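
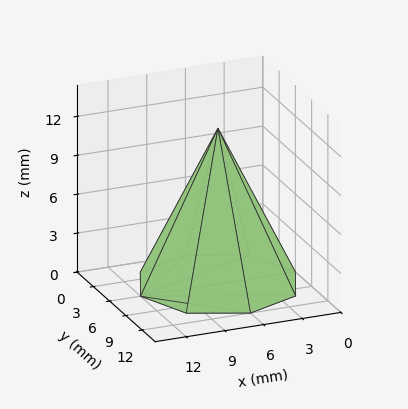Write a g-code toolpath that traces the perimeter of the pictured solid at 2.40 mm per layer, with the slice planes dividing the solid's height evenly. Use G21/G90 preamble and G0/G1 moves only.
Reading the render: the shape is a regular 8-sided pyramid, base circumscribed radius ≈ 6 mm, apex at z ≈ 12 mm (dimensions read to the nearest mm from the axis ticks). For the g-code, the solid's height is divided into equal slices at the stated Δz and each level perimeter traced with G1 moves after a G0 lift.

; perimeter-only toolpath
G21 ; units = mm
G90 ; absolute positioning
G28 ; home
; layer 1
G0 Z2.40
G0 X10.80 Y6.00
G1 X9.39 Y9.39
G1 X6.00 Y10.80
G1 X2.61 Y9.39
G1 X1.20 Y6.00
G1 X2.61 Y2.61
G1 X6.00 Y1.20
G1 X9.39 Y2.61
G1 X10.80 Y6.00
; layer 2
G0 Z4.80
G0 X9.60 Y6.00
G1 X8.54 Y8.54
G1 X6.00 Y9.60
G1 X3.46 Y8.54
G1 X2.40 Y6.00
G1 X3.46 Y3.46
G1 X6.00 Y2.40
G1 X8.54 Y3.46
G1 X9.60 Y6.00
; layer 3
G0 Z7.20
G0 X8.40 Y6.00
G1 X7.70 Y7.70
G1 X6.00 Y8.40
G1 X4.30 Y7.70
G1 X3.60 Y6.00
G1 X4.30 Y4.30
G1 X6.00 Y3.60
G1 X7.70 Y4.30
G1 X8.40 Y6.00
; layer 4
G0 Z9.60
G0 X7.20 Y6.00
G1 X6.85 Y6.85
G1 X6.00 Y7.20
G1 X5.15 Y6.85
G1 X4.80 Y6.00
G1 X5.15 Y5.15
G1 X6.00 Y4.80
G1 X6.85 Y5.15
G1 X7.20 Y6.00
M2 ; end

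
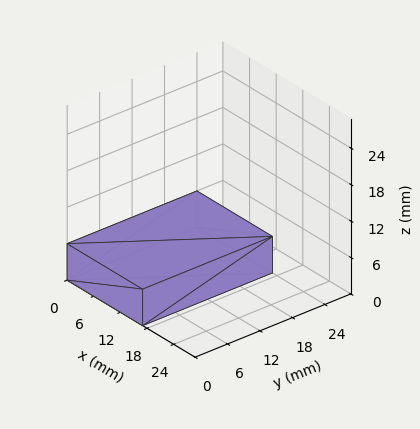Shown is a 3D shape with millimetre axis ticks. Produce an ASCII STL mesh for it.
Reading the render: the shape is a rectangular box, roughly 17 × 24 mm footprint and 6 mm tall (dimensions read to the nearest mm from the axis ticks). For the STL, each face is triangulated and given an outward normal.

solid part
  facet normal 0.0000 0.0000 -1.0000
    outer loop
      vertex 17.000 24.000 0.000
      vertex 17.000 0.000 0.000
      vertex 0.000 0.000 0.000
    endloop
  endfacet
  facet normal 0.0000 0.0000 -1.0000
    outer loop
      vertex 0.000 24.000 0.000
      vertex 17.000 24.000 0.000
      vertex 0.000 0.000 0.000
    endloop
  endfacet
  facet normal 0.0000 0.0000 1.0000
    outer loop
      vertex 0.000 0.000 6.000
      vertex 17.000 0.000 6.000
      vertex 17.000 24.000 6.000
    endloop
  endfacet
  facet normal 0.0000 0.0000 1.0000
    outer loop
      vertex 0.000 0.000 6.000
      vertex 17.000 24.000 6.000
      vertex 0.000 24.000 6.000
    endloop
  endfacet
  facet normal 0.0000 -1.0000 0.0000
    outer loop
      vertex 0.000 0.000 0.000
      vertex 17.000 0.000 0.000
      vertex 17.000 0.000 6.000
    endloop
  endfacet
  facet normal 0.0000 -1.0000 0.0000
    outer loop
      vertex 0.000 0.000 0.000
      vertex 17.000 0.000 6.000
      vertex 0.000 0.000 6.000
    endloop
  endfacet
  facet normal 0.0000 1.0000 0.0000
    outer loop
      vertex 17.000 24.000 6.000
      vertex 17.000 24.000 0.000
      vertex 0.000 24.000 0.000
    endloop
  endfacet
  facet normal 0.0000 1.0000 0.0000
    outer loop
      vertex 0.000 24.000 6.000
      vertex 17.000 24.000 6.000
      vertex 0.000 24.000 0.000
    endloop
  endfacet
  facet normal -1.0000 0.0000 0.0000
    outer loop
      vertex 0.000 24.000 6.000
      vertex 0.000 24.000 0.000
      vertex 0.000 0.000 0.000
    endloop
  endfacet
  facet normal -1.0000 0.0000 0.0000
    outer loop
      vertex 0.000 0.000 6.000
      vertex 0.000 24.000 6.000
      vertex 0.000 0.000 0.000
    endloop
  endfacet
  facet normal 1.0000 0.0000 0.0000
    outer loop
      vertex 17.000 0.000 0.000
      vertex 17.000 24.000 0.000
      vertex 17.000 24.000 6.000
    endloop
  endfacet
  facet normal 1.0000 0.0000 0.0000
    outer loop
      vertex 17.000 0.000 0.000
      vertex 17.000 24.000 6.000
      vertex 17.000 0.000 6.000
    endloop
  endfacet
endsolid part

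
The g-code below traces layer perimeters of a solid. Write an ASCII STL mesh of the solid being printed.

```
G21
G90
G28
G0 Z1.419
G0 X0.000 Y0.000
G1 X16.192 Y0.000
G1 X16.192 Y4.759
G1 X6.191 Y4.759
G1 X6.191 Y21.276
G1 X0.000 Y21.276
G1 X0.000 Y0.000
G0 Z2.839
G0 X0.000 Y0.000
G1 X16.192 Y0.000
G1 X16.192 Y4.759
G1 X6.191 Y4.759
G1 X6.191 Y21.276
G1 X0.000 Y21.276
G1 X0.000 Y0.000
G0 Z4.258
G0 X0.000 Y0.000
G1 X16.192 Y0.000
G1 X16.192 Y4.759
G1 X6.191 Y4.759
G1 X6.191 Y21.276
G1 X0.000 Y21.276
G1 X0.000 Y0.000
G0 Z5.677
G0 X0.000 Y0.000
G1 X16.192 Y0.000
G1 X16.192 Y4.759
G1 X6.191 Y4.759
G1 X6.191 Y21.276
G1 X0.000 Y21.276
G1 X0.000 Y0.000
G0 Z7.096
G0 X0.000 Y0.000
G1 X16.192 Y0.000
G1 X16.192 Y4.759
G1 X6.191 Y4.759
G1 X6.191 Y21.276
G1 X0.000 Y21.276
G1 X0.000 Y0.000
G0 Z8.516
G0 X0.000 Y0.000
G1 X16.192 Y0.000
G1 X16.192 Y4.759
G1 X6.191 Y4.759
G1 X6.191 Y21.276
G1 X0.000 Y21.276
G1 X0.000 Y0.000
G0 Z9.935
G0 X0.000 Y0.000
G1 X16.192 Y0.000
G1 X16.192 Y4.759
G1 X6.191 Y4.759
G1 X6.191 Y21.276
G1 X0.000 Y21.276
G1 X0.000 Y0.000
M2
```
solid part
  facet normal 0.0000 0.0000 -1.0000
    outer loop
      vertex 16.192 4.759 0.000
      vertex 16.192 0.000 0.000
      vertex 0.000 0.000 0.000
    endloop
  endfacet
  facet normal 0.0000 0.0000 -1.0000
    outer loop
      vertex 6.191 4.759 0.000
      vertex 16.192 4.759 0.000
      vertex 0.000 0.000 0.000
    endloop
  endfacet
  facet normal 0.0000 0.0000 -1.0000
    outer loop
      vertex 6.191 21.276 0.000
      vertex 6.191 4.759 0.000
      vertex 0.000 0.000 0.000
    endloop
  endfacet
  facet normal 0.0000 0.0000 -1.0000
    outer loop
      vertex 0.000 21.276 0.000
      vertex 6.191 21.276 0.000
      vertex 0.000 0.000 0.000
    endloop
  endfacet
  facet normal 0.0000 0.0000 1.0000
    outer loop
      vertex 0.000 0.000 9.935
      vertex 16.192 0.000 9.935
      vertex 16.192 4.759 9.935
    endloop
  endfacet
  facet normal 0.0000 0.0000 1.0000
    outer loop
      vertex 0.000 0.000 9.935
      vertex 16.192 4.759 9.935
      vertex 6.191 4.759 9.935
    endloop
  endfacet
  facet normal 0.0000 0.0000 1.0000
    outer loop
      vertex 0.000 0.000 9.935
      vertex 6.191 4.759 9.935
      vertex 6.191 21.276 9.935
    endloop
  endfacet
  facet normal 0.0000 0.0000 1.0000
    outer loop
      vertex 0.000 0.000 9.935
      vertex 6.191 21.276 9.935
      vertex 0.000 21.276 9.935
    endloop
  endfacet
  facet normal 0.0000 -1.0000 0.0000
    outer loop
      vertex 0.000 0.000 0.000
      vertex 16.192 0.000 0.000
      vertex 16.192 0.000 9.935
    endloop
  endfacet
  facet normal 0.0000 -1.0000 0.0000
    outer loop
      vertex 0.000 0.000 0.000
      vertex 16.192 0.000 9.935
      vertex 0.000 0.000 9.935
    endloop
  endfacet
  facet normal 1.0000 0.0000 0.0000
    outer loop
      vertex 16.192 0.000 0.000
      vertex 16.192 4.759 0.000
      vertex 16.192 4.759 9.935
    endloop
  endfacet
  facet normal 1.0000 0.0000 0.0000
    outer loop
      vertex 16.192 0.000 0.000
      vertex 16.192 4.759 9.935
      vertex 16.192 0.000 9.935
    endloop
  endfacet
  facet normal 0.0000 1.0000 0.0000
    outer loop
      vertex 16.192 4.759 0.000
      vertex 6.191 4.759 0.000
      vertex 6.191 4.759 9.935
    endloop
  endfacet
  facet normal 0.0000 1.0000 0.0000
    outer loop
      vertex 16.192 4.759 0.000
      vertex 6.191 4.759 9.935
      vertex 16.192 4.759 9.935
    endloop
  endfacet
  facet normal 1.0000 0.0000 0.0000
    outer loop
      vertex 6.191 4.759 0.000
      vertex 6.191 21.276 0.000
      vertex 6.191 21.276 9.935
    endloop
  endfacet
  facet normal 1.0000 0.0000 0.0000
    outer loop
      vertex 6.191 4.759 0.000
      vertex 6.191 21.276 9.935
      vertex 6.191 4.759 9.935
    endloop
  endfacet
  facet normal 0.0000 1.0000 0.0000
    outer loop
      vertex 6.191 21.276 0.000
      vertex 0.000 21.276 0.000
      vertex 0.000 21.276 9.935
    endloop
  endfacet
  facet normal 0.0000 1.0000 0.0000
    outer loop
      vertex 6.191 21.276 0.000
      vertex 0.000 21.276 9.935
      vertex 6.191 21.276 9.935
    endloop
  endfacet
  facet normal -1.0000 0.0000 0.0000
    outer loop
      vertex 0.000 21.276 0.000
      vertex 0.000 0.000 0.000
      vertex 0.000 0.000 9.935
    endloop
  endfacet
  facet normal -1.0000 0.0000 0.0000
    outer loop
      vertex 0.000 21.276 0.000
      vertex 0.000 0.000 9.935
      vertex 0.000 21.276 9.935
    endloop
  endfacet
endsolid part

The G0 Z moves step by Δz≈1.419 mm. Every layer's G1 loop is the same polygon, so the solid is a straight extrusion of it from z=0 to z≈9.94. Closing with flat bottom and top caps and triangulating gives 20 facets — an L-shaped prism: outer 16.2 × 21.3 mm, arm thicknesses ≈ 4.76 mm (horizontal) and 6.19 mm (vertical), extruded 9.94 mm in z.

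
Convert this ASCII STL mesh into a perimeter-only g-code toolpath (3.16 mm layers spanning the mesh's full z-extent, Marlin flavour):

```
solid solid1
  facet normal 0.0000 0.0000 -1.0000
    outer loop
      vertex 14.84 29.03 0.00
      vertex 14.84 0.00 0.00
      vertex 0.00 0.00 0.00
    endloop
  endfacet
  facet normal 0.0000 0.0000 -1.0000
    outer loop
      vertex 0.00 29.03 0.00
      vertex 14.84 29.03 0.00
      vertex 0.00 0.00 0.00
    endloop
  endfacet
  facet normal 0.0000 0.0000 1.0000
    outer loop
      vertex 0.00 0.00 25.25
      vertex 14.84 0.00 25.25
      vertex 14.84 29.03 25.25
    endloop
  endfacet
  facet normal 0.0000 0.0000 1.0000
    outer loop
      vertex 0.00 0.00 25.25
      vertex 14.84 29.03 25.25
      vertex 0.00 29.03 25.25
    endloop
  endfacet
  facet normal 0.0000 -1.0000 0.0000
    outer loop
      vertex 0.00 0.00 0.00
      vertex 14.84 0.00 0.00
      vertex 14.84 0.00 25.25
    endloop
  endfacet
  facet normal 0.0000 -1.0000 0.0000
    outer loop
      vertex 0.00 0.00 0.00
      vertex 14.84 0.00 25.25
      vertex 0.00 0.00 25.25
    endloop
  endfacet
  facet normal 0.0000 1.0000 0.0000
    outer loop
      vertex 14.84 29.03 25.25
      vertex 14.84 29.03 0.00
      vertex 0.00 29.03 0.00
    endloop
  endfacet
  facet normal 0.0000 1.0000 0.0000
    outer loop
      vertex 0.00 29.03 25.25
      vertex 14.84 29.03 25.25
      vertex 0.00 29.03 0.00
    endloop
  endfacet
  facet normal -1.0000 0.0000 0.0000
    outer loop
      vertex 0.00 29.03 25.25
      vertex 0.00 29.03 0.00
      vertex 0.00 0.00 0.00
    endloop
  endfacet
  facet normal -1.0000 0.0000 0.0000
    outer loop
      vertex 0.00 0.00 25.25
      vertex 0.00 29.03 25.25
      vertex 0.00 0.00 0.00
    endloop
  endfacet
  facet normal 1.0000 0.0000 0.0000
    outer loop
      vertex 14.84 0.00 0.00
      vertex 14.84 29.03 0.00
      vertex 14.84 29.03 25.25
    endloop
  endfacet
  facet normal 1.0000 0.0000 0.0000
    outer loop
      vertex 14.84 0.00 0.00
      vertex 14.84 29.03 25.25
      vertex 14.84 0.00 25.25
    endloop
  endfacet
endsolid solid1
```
; perimeter-only toolpath
G21 ; units = mm
G90 ; absolute positioning
G28 ; home
; layer 1
G0 Z3.16
G0 X0.00 Y0.00
G1 X14.84 Y0.00
G1 X14.84 Y29.03
G1 X0.00 Y29.03
G1 X0.00 Y0.00
; layer 2
G0 Z6.31
G0 X0.00 Y0.00
G1 X14.84 Y0.00
G1 X14.84 Y29.03
G1 X0.00 Y29.03
G1 X0.00 Y0.00
; layer 3
G0 Z9.47
G0 X0.00 Y0.00
G1 X14.84 Y0.00
G1 X14.84 Y29.03
G1 X0.00 Y29.03
G1 X0.00 Y0.00
; layer 4
G0 Z12.62
G0 X0.00 Y0.00
G1 X14.84 Y0.00
G1 X14.84 Y29.03
G1 X0.00 Y29.03
G1 X0.00 Y0.00
; layer 5
G0 Z15.78
G0 X0.00 Y0.00
G1 X14.84 Y0.00
G1 X14.84 Y29.03
G1 X0.00 Y29.03
G1 X0.00 Y0.00
; layer 6
G0 Z18.94
G0 X0.00 Y0.00
G1 X14.84 Y0.00
G1 X14.84 Y29.03
G1 X0.00 Y29.03
G1 X0.00 Y0.00
; layer 7
G0 Z22.09
G0 X0.00 Y0.00
G1 X14.84 Y0.00
G1 X14.84 Y29.03
G1 X0.00 Y29.03
G1 X0.00 Y0.00
; layer 8
G0 Z25.25
G0 X0.00 Y0.00
G1 X14.84 Y0.00
G1 X14.84 Y29.03
G1 X0.00 Y29.03
G1 X0.00 Y0.00
M2 ; end

The solid is a rectangular box, roughly 14.8 × 29 mm footprint and 25.2 mm tall. Slicing at Δz = 3.16 mm — 8 equal slices spanning the solid's height, so layer i sits at z = i·h/8 — gives 8 non-empty perimeters. Each is a 4-segment closed polygon; G0 lifts to the layer z and rapids to the start vertex, then G1 traces the edges.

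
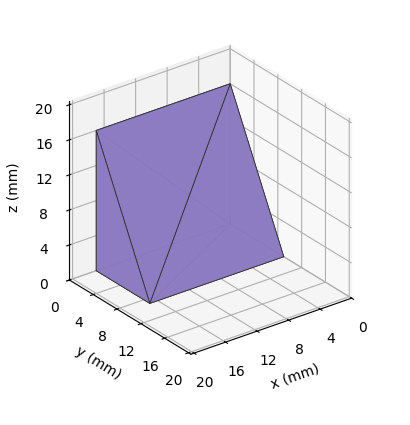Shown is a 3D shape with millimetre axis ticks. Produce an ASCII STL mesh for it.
Reading the render: the shape is a wedge (ramp): 17 × 9 mm base, rising to 16 mm along the y=0 edge and sloping linearly to z=0 at y=9 (dimensions read to the nearest mm from the axis ticks). For the STL, each face is triangulated and given an outward normal.

solid part
  facet normal 0.0000 0.0000 -1.0000
    outer loop
      vertex 17.000 9.000 0.000
      vertex 17.000 0.000 0.000
      vertex 0.000 0.000 0.000
    endloop
  endfacet
  facet normal 0.0000 0.0000 -1.0000
    outer loop
      vertex 0.000 9.000 0.000
      vertex 17.000 9.000 0.000
      vertex 0.000 0.000 0.000
    endloop
  endfacet
  facet normal 0.0000 -1.0000 0.0000
    outer loop
      vertex 0.000 0.000 0.000
      vertex 17.000 0.000 0.000
      vertex 17.000 0.000 16.000
    endloop
  endfacet
  facet normal 0.0000 -1.0000 0.0000
    outer loop
      vertex 0.000 0.000 0.000
      vertex 17.000 0.000 16.000
      vertex 0.000 0.000 16.000
    endloop
  endfacet
  facet normal 0.0000 0.8716 0.4903
    outer loop
      vertex 0.000 0.000 16.000
      vertex 17.000 0.000 16.000
      vertex 17.000 9.000 0.000
    endloop
  endfacet
  facet normal 0.0000 0.8716 0.4903
    outer loop
      vertex 0.000 0.000 16.000
      vertex 17.000 9.000 0.000
      vertex 0.000 9.000 0.000
    endloop
  endfacet
  facet normal -1.0000 0.0000 0.0000
    outer loop
      vertex 0.000 0.000 16.000
      vertex 0.000 9.000 0.000
      vertex 0.000 0.000 0.000
    endloop
  endfacet
  facet normal 1.0000 0.0000 0.0000
    outer loop
      vertex 17.000 0.000 0.000
      vertex 17.000 9.000 0.000
      vertex 17.000 0.000 16.000
    endloop
  endfacet
endsolid part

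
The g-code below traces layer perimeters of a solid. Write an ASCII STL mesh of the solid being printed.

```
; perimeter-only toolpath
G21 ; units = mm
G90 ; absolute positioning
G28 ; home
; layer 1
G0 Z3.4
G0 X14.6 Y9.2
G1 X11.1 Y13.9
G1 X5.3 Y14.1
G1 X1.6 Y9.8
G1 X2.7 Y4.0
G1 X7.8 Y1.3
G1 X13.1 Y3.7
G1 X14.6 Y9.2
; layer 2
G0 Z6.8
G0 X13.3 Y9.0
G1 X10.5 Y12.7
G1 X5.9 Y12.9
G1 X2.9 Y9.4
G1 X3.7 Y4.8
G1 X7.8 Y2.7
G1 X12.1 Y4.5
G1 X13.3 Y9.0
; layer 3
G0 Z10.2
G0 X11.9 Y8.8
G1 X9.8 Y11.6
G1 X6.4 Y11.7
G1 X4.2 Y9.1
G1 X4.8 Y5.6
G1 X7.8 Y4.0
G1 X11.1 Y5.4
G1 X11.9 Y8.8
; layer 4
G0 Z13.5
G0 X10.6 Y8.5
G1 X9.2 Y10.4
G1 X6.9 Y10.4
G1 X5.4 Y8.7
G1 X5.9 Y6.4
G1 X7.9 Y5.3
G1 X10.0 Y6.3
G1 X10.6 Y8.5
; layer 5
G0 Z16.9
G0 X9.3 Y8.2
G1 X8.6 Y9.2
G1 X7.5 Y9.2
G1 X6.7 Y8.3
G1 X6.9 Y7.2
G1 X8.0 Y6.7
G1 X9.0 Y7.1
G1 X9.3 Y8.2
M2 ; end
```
solid part
  facet normal 0.0000 0.0000 -1.0000
    outer loop
      vertex 4.8 15.3 0.0
      vertex 11.7 15.1 0.0
      vertex 15.9 9.5 0.0
    endloop
  endfacet
  facet normal 0.0000 0.0000 -1.0000
    outer loop
      vertex 0.3 10.1 0.0
      vertex 4.8 15.3 0.0
      vertex 15.9 9.5 0.0
    endloop
  endfacet
  facet normal 0.0000 0.0000 -1.0000
    outer loop
      vertex 1.6 3.2 0.0
      vertex 0.3 10.1 0.0
      vertex 15.9 9.5 0.0
    endloop
  endfacet
  facet normal 0.0000 0.0000 -1.0000
    outer loop
      vertex 7.7 0.0 0.0
      vertex 1.6 3.2 0.0
      vertex 15.9 9.5 0.0
    endloop
  endfacet
  facet normal 0.0000 0.0000 -1.0000
    outer loop
      vertex 14.1 2.8 0.0
      vertex 7.7 0.0 0.0
      vertex 15.9 9.5 0.0
    endloop
  endfacet
  facet normal 0.7537 0.5653 0.3351
    outer loop
      vertex 15.9 9.5 0.0
      vertex 11.7 15.1 0.0
      vertex 8.0 8.0 20.3
    endloop
  endfacet
  facet normal 0.0273 0.9420 0.3345
    outer loop
      vertex 11.7 15.1 0.0
      vertex 4.8 15.3 0.0
      vertex 8.0 8.0 20.3
    endloop
  endfacet
  facet normal -0.7127 0.6168 0.3341
    outer loop
      vertex 4.8 15.3 0.0
      vertex 0.3 10.1 0.0
      vertex 8.0 8.0 20.3
    endloop
  endfacet
  facet normal -0.9265 -0.1746 0.3334
    outer loop
      vertex 0.3 10.1 0.0
      vertex 1.6 3.2 0.0
      vertex 8.0 8.0 20.3
    endloop
  endfacet
  facet normal -0.4377 -0.8343 0.3353
    outer loop
      vertex 1.6 3.2 0.0
      vertex 7.7 0.0 0.0
      vertex 8.0 8.0 20.3
    endloop
  endfacet
  facet normal 0.3777 -0.8633 0.3346
    outer loop
      vertex 7.7 0.0 0.0
      vertex 14.1 2.8 0.0
      vertex 8.0 8.0 20.3
    endloop
  endfacet
  facet normal 0.9096 -0.2444 0.3359
    outer loop
      vertex 14.1 2.8 0.0
      vertex 15.9 9.5 0.0
      vertex 8.0 8.0 20.3
    endloop
  endfacet
endsolid part

The G0 Z moves step by Δz≈3.4 mm. The G1 loops shrink linearly with z, so the solid tapers from its base footprint up to z≈20.3. Closing with a flat bottom cap and the tapered top and triangulating gives 12 facets — a regular 7-sided pyramid, base circumscribed radius ≈ 8 mm, apex at z ≈ 20.3 mm.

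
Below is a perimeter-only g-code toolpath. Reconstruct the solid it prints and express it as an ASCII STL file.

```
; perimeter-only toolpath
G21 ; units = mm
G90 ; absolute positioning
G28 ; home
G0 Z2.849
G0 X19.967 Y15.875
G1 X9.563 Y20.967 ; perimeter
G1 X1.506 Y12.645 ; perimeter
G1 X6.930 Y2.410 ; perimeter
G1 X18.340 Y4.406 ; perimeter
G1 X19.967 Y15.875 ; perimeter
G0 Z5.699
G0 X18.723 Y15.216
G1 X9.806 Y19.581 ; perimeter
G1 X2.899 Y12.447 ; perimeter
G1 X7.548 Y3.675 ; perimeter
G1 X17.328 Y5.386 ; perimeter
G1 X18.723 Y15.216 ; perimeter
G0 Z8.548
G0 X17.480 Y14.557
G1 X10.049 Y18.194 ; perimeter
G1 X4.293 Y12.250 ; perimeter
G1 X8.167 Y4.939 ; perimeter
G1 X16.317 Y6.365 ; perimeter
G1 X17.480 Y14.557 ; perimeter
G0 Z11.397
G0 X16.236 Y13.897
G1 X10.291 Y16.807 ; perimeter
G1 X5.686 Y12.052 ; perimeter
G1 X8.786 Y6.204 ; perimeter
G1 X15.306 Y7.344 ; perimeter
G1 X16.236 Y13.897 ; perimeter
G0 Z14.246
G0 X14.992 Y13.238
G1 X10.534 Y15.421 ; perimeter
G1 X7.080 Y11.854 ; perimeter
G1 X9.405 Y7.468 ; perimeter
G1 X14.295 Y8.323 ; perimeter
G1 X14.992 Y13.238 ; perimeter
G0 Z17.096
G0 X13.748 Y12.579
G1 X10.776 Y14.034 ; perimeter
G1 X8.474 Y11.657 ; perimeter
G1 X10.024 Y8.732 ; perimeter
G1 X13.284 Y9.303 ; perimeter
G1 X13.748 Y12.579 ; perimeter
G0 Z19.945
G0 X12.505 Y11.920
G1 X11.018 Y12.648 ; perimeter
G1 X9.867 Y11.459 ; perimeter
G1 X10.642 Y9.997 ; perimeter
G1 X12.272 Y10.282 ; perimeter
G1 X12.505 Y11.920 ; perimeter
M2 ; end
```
solid part
  facet normal 0.0000 0.0000 -1.0000
    outer loop
      vertex 0.112 12.843 0.000
      vertex 9.321 22.354 0.000
      vertex 21.211 16.534 0.000
    endloop
  endfacet
  facet normal 0.0000 0.0000 -1.0000
    outer loop
      vertex 6.311 1.146 0.000
      vertex 0.112 12.843 0.000
      vertex 21.211 16.534 0.000
    endloop
  endfacet
  facet normal 0.0000 0.0000 -1.0000
    outer loop
      vertex 19.351 3.427 0.000
      vertex 6.311 1.146 0.000
      vertex 21.211 16.534 0.000
    endloop
  endfacet
  facet normal 0.4082 0.8340 0.3711
    outer loop
      vertex 21.211 16.534 0.000
      vertex 9.321 22.354 0.000
      vertex 11.261 11.261 22.794
    endloop
  endfacet
  facet normal -0.6671 0.6459 0.3711
    outer loop
      vertex 9.321 22.354 0.000
      vertex 0.112 12.843 0.000
      vertex 11.261 11.261 22.794
    endloop
  endfacet
  facet normal -0.8205 -0.4348 0.3711
    outer loop
      vertex 0.112 12.843 0.000
      vertex 6.311 1.146 0.000
      vertex 11.261 11.261 22.794
    endloop
  endfacet
  facet normal 0.1600 -0.9147 0.3712
    outer loop
      vertex 6.311 1.146 0.000
      vertex 19.351 3.427 0.000
      vertex 11.261 11.261 22.794
    endloop
  endfacet
  facet normal 0.9194 -0.1305 0.3711
    outer loop
      vertex 19.351 3.427 0.000
      vertex 21.211 16.534 0.000
      vertex 11.261 11.261 22.794
    endloop
  endfacet
endsolid part

The G0 Z moves step by Δz≈2.849 mm. The G1 loops shrink linearly with z, so the solid tapers from its base footprint up to z≈22.8. Closing with a flat bottom cap and the tapered top and triangulating gives 8 facets — a regular 5-sided pyramid, base circumscribed radius ≈ 11.3 mm, apex at z ≈ 22.8 mm.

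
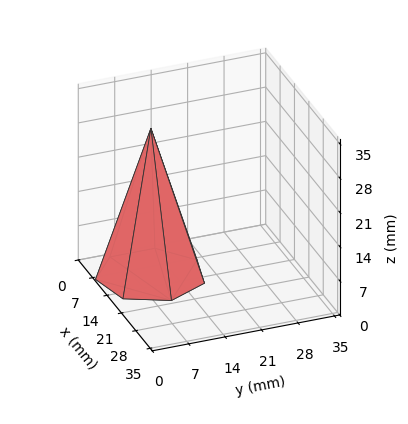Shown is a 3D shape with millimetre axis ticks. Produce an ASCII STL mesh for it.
Reading the render: the shape is a regular 7-sided pyramid, base circumscribed radius ≈ 10 mm, apex at z ≈ 30 mm (dimensions read to the nearest mm from the axis ticks). For the STL, each face is triangulated and given an outward normal.

solid part
  facet normal 0.0000 0.0000 -1.0000
    outer loop
      vertex 7.77 19.75 0.00
      vertex 16.23 17.82 0.00
      vertex 20.00 10.00 0.00
    endloop
  endfacet
  facet normal 0.0000 0.0000 -1.0000
    outer loop
      vertex 0.99 14.34 0.00
      vertex 7.77 19.75 0.00
      vertex 20.00 10.00 0.00
    endloop
  endfacet
  facet normal 0.0000 0.0000 -1.0000
    outer loop
      vertex 0.99 5.66 0.00
      vertex 0.99 14.34 0.00
      vertex 20.00 10.00 0.00
    endloop
  endfacet
  facet normal 0.0000 0.0000 -1.0000
    outer loop
      vertex 7.77 0.25 0.00
      vertex 0.99 5.66 0.00
      vertex 20.00 10.00 0.00
    endloop
  endfacet
  facet normal 0.0000 0.0000 -1.0000
    outer loop
      vertex 16.23 2.18 0.00
      vertex 7.77 0.25 0.00
      vertex 20.00 10.00 0.00
    endloop
  endfacet
  facet normal 0.8627 0.4159 0.2876
    outer loop
      vertex 20.00 10.00 0.00
      vertex 16.23 17.82 0.00
      vertex 10.00 10.00 30.00
    endloop
  endfacet
  facet normal 0.2130 0.9338 0.2876
    outer loop
      vertex 16.23 17.82 0.00
      vertex 7.77 19.75 0.00
      vertex 10.00 10.00 30.00
    endloop
  endfacet
  facet normal -0.5973 0.7486 0.2877
    outer loop
      vertex 7.77 19.75 0.00
      vertex 0.99 14.34 0.00
      vertex 10.00 10.00 30.00
    endloop
  endfacet
  facet normal -0.9577 0.0000 0.2876
    outer loop
      vertex 0.99 14.34 0.00
      vertex 0.99 5.66 0.00
      vertex 10.00 10.00 30.00
    endloop
  endfacet
  facet normal -0.5973 -0.7486 0.2877
    outer loop
      vertex 0.99 5.66 0.00
      vertex 7.77 0.25 0.00
      vertex 10.00 10.00 30.00
    endloop
  endfacet
  facet normal 0.2130 -0.9338 0.2876
    outer loop
      vertex 7.77 0.25 0.00
      vertex 16.23 2.18 0.00
      vertex 10.00 10.00 30.00
    endloop
  endfacet
  facet normal 0.8627 -0.4159 0.2876
    outer loop
      vertex 16.23 2.18 0.00
      vertex 20.00 10.00 0.00
      vertex 10.00 10.00 30.00
    endloop
  endfacet
endsolid part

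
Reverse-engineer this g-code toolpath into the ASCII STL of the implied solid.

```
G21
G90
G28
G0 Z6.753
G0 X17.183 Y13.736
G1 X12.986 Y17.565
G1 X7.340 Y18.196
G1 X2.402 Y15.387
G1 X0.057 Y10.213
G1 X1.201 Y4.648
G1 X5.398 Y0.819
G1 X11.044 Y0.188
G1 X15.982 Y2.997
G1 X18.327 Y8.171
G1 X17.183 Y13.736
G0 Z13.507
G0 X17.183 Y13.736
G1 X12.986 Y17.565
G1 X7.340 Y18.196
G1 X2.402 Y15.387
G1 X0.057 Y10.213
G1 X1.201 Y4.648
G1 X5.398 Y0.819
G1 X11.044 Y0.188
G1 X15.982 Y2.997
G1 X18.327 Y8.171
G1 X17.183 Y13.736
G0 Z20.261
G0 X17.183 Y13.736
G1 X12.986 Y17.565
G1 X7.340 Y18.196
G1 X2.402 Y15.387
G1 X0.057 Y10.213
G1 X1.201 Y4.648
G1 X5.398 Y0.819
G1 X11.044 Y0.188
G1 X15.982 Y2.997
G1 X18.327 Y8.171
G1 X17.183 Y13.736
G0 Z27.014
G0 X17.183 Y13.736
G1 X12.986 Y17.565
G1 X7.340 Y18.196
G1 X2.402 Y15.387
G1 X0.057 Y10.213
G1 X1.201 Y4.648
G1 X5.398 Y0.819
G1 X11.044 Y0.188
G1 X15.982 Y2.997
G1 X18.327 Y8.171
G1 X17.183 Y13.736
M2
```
solid part
  facet normal 0.0000 0.0000 -1.0000
    outer loop
      vertex 7.340 18.196 0.000
      vertex 12.986 17.565 0.000
      vertex 17.183 13.736 0.000
    endloop
  endfacet
  facet normal 0.0000 0.0000 -1.0000
    outer loop
      vertex 2.402 15.387 0.000
      vertex 7.340 18.196 0.000
      vertex 17.183 13.736 0.000
    endloop
  endfacet
  facet normal 0.0000 0.0000 -1.0000
    outer loop
      vertex 0.057 10.213 0.000
      vertex 2.402 15.387 0.000
      vertex 17.183 13.736 0.000
    endloop
  endfacet
  facet normal 0.0000 0.0000 -1.0000
    outer loop
      vertex 1.201 4.648 0.000
      vertex 0.057 10.213 0.000
      vertex 17.183 13.736 0.000
    endloop
  endfacet
  facet normal 0.0000 0.0000 -1.0000
    outer loop
      vertex 5.398 0.819 0.000
      vertex 1.201 4.648 0.000
      vertex 17.183 13.736 0.000
    endloop
  endfacet
  facet normal 0.0000 0.0000 -1.0000
    outer loop
      vertex 11.044 0.188 0.000
      vertex 5.398 0.819 0.000
      vertex 17.183 13.736 0.000
    endloop
  endfacet
  facet normal 0.0000 0.0000 -1.0000
    outer loop
      vertex 15.982 2.997 0.000
      vertex 11.044 0.188 0.000
      vertex 17.183 13.736 0.000
    endloop
  endfacet
  facet normal 0.0000 0.0000 -1.0000
    outer loop
      vertex 18.327 8.171 0.000
      vertex 15.982 2.997 0.000
      vertex 17.183 13.736 0.000
    endloop
  endfacet
  facet normal 0.0000 0.0000 1.0000
    outer loop
      vertex 17.183 13.736 27.014
      vertex 12.986 17.565 27.014
      vertex 7.340 18.196 27.014
    endloop
  endfacet
  facet normal 0.0000 0.0000 1.0000
    outer loop
      vertex 17.183 13.736 27.014
      vertex 7.340 18.196 27.014
      vertex 2.402 15.387 27.014
    endloop
  endfacet
  facet normal 0.0000 0.0000 1.0000
    outer loop
      vertex 17.183 13.736 27.014
      vertex 2.402 15.387 27.014
      vertex 0.057 10.213 27.014
    endloop
  endfacet
  facet normal 0.0000 0.0000 1.0000
    outer loop
      vertex 17.183 13.736 27.014
      vertex 0.057 10.213 27.014
      vertex 1.201 4.648 27.014
    endloop
  endfacet
  facet normal 0.0000 0.0000 1.0000
    outer loop
      vertex 17.183 13.736 27.014
      vertex 1.201 4.648 27.014
      vertex 5.398 0.819 27.014
    endloop
  endfacet
  facet normal 0.0000 0.0000 1.0000
    outer loop
      vertex 17.183 13.736 27.014
      vertex 5.398 0.819 27.014
      vertex 11.044 0.188 27.014
    endloop
  endfacet
  facet normal 0.0000 0.0000 1.0000
    outer loop
      vertex 17.183 13.736 27.014
      vertex 11.044 0.188 27.014
      vertex 15.982 2.997 27.014
    endloop
  endfacet
  facet normal 0.0000 0.0000 1.0000
    outer loop
      vertex 17.183 13.736 27.014
      vertex 15.982 2.997 27.014
      vertex 18.327 8.171 27.014
    endloop
  endfacet
  facet normal 0.6740 0.7388 0.0000
    outer loop
      vertex 17.183 13.736 0.000
      vertex 12.986 17.565 0.000
      vertex 12.986 17.565 27.014
    endloop
  endfacet
  facet normal 0.6740 0.7388 0.0000
    outer loop
      vertex 17.183 13.736 0.000
      vertex 12.986 17.565 27.014
      vertex 17.183 13.736 27.014
    endloop
  endfacet
  facet normal 0.1111 0.9938 0.0000
    outer loop
      vertex 12.986 17.565 0.000
      vertex 7.340 18.196 0.000
      vertex 7.340 18.196 27.014
    endloop
  endfacet
  facet normal 0.1111 0.9938 0.0000
    outer loop
      vertex 12.986 17.565 0.000
      vertex 7.340 18.196 27.014
      vertex 12.986 17.565 27.014
    endloop
  endfacet
  facet normal -0.4945 0.8692 0.0000
    outer loop
      vertex 7.340 18.196 0.000
      vertex 2.402 15.387 0.000
      vertex 2.402 15.387 27.014
    endloop
  endfacet
  facet normal -0.4945 0.8692 0.0000
    outer loop
      vertex 7.340 18.196 0.000
      vertex 2.402 15.387 27.014
      vertex 7.340 18.196 27.014
    endloop
  endfacet
  facet normal -0.9108 0.4128 0.0000
    outer loop
      vertex 2.402 15.387 0.000
      vertex 0.057 10.213 0.000
      vertex 0.057 10.213 27.014
    endloop
  endfacet
  facet normal -0.9108 0.4128 0.0000
    outer loop
      vertex 2.402 15.387 0.000
      vertex 0.057 10.213 27.014
      vertex 2.402 15.387 27.014
    endloop
  endfacet
  facet normal -0.9795 -0.2014 0.0000
    outer loop
      vertex 0.057 10.213 0.000
      vertex 1.201 4.648 0.000
      vertex 1.201 4.648 27.014
    endloop
  endfacet
  facet normal -0.9795 -0.2014 0.0000
    outer loop
      vertex 0.057 10.213 0.000
      vertex 1.201 4.648 27.014
      vertex 0.057 10.213 27.014
    endloop
  endfacet
  facet normal -0.6740 -0.7388 0.0000
    outer loop
      vertex 1.201 4.648 0.000
      vertex 5.398 0.819 0.000
      vertex 5.398 0.819 27.014
    endloop
  endfacet
  facet normal -0.6740 -0.7388 0.0000
    outer loop
      vertex 1.201 4.648 0.000
      vertex 5.398 0.819 27.014
      vertex 1.201 4.648 27.014
    endloop
  endfacet
  facet normal -0.1111 -0.9938 0.0000
    outer loop
      vertex 5.398 0.819 0.000
      vertex 11.044 0.188 0.000
      vertex 11.044 0.188 27.014
    endloop
  endfacet
  facet normal -0.1111 -0.9938 0.0000
    outer loop
      vertex 5.398 0.819 0.000
      vertex 11.044 0.188 27.014
      vertex 5.398 0.819 27.014
    endloop
  endfacet
  facet normal 0.4945 -0.8692 0.0000
    outer loop
      vertex 11.044 0.188 0.000
      vertex 15.982 2.997 0.000
      vertex 15.982 2.997 27.014
    endloop
  endfacet
  facet normal 0.4945 -0.8692 0.0000
    outer loop
      vertex 11.044 0.188 0.000
      vertex 15.982 2.997 27.014
      vertex 11.044 0.188 27.014
    endloop
  endfacet
  facet normal 0.9108 -0.4128 0.0000
    outer loop
      vertex 15.982 2.997 0.000
      vertex 18.327 8.171 0.000
      vertex 18.327 8.171 27.014
    endloop
  endfacet
  facet normal 0.9108 -0.4128 0.0000
    outer loop
      vertex 15.982 2.997 0.000
      vertex 18.327 8.171 27.014
      vertex 15.982 2.997 27.014
    endloop
  endfacet
  facet normal 0.9795 0.2014 0.0000
    outer loop
      vertex 18.327 8.171 0.000
      vertex 17.183 13.736 0.000
      vertex 17.183 13.736 27.014
    endloop
  endfacet
  facet normal 0.9795 0.2014 0.0000
    outer loop
      vertex 18.327 8.171 0.000
      vertex 17.183 13.736 27.014
      vertex 18.327 8.171 27.014
    endloop
  endfacet
endsolid part

The G0 Z moves step by Δz≈6.753 mm. Every layer's G1 loop is the same polygon, so the solid is a straight extrusion of it from z=0 to z≈27. Closing with flat bottom and top caps and triangulating gives 36 facets — a regular 10-sided prism (a cylinder approximated with 10 flat sides), circumscribed radius ≈ 9.19 mm, height ≈ 27 mm.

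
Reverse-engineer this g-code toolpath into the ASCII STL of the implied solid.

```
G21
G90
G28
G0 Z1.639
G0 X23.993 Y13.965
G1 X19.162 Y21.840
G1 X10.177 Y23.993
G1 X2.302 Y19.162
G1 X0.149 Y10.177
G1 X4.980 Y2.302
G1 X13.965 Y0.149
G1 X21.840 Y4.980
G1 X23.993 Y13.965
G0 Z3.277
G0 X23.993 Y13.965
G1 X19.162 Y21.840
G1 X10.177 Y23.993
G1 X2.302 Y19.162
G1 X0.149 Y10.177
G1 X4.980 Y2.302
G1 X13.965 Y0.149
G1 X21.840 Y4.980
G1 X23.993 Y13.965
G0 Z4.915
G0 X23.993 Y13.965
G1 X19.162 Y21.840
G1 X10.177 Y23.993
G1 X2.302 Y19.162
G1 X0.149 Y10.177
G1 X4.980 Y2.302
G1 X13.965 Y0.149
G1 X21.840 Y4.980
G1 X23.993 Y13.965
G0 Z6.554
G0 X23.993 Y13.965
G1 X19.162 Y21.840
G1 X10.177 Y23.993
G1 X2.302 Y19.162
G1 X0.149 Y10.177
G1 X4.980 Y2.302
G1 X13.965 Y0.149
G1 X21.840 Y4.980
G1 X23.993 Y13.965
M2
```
solid part
  facet normal 0.0000 0.0000 -1.0000
    outer loop
      vertex 10.177 23.993 0.000
      vertex 19.162 21.840 0.000
      vertex 23.993 13.965 0.000
    endloop
  endfacet
  facet normal 0.0000 0.0000 -1.0000
    outer loop
      vertex 2.302 19.162 0.000
      vertex 10.177 23.993 0.000
      vertex 23.993 13.965 0.000
    endloop
  endfacet
  facet normal 0.0000 0.0000 -1.0000
    outer loop
      vertex 0.149 10.177 0.000
      vertex 2.302 19.162 0.000
      vertex 23.993 13.965 0.000
    endloop
  endfacet
  facet normal 0.0000 0.0000 -1.0000
    outer loop
      vertex 4.980 2.302 0.000
      vertex 0.149 10.177 0.000
      vertex 23.993 13.965 0.000
    endloop
  endfacet
  facet normal 0.0000 0.0000 -1.0000
    outer loop
      vertex 13.965 0.149 0.000
      vertex 4.980 2.302 0.000
      vertex 23.993 13.965 0.000
    endloop
  endfacet
  facet normal 0.0000 0.0000 -1.0000
    outer loop
      vertex 21.840 4.980 0.000
      vertex 13.965 0.149 0.000
      vertex 23.993 13.965 0.000
    endloop
  endfacet
  facet normal 0.0000 0.0000 1.0000
    outer loop
      vertex 23.993 13.965 6.554
      vertex 19.162 21.840 6.554
      vertex 10.177 23.993 6.554
    endloop
  endfacet
  facet normal 0.0000 0.0000 1.0000
    outer loop
      vertex 23.993 13.965 6.554
      vertex 10.177 23.993 6.554
      vertex 2.302 19.162 6.554
    endloop
  endfacet
  facet normal 0.0000 0.0000 1.0000
    outer loop
      vertex 23.993 13.965 6.554
      vertex 2.302 19.162 6.554
      vertex 0.149 10.177 6.554
    endloop
  endfacet
  facet normal 0.0000 0.0000 1.0000
    outer loop
      vertex 23.993 13.965 6.554
      vertex 0.149 10.177 6.554
      vertex 4.980 2.302 6.554
    endloop
  endfacet
  facet normal 0.0000 0.0000 1.0000
    outer loop
      vertex 23.993 13.965 6.554
      vertex 4.980 2.302 6.554
      vertex 13.965 0.149 6.554
    endloop
  endfacet
  facet normal 0.0000 0.0000 1.0000
    outer loop
      vertex 23.993 13.965 6.554
      vertex 13.965 0.149 6.554
      vertex 21.840 4.980 6.554
    endloop
  endfacet
  facet normal 0.8524 0.5229 0.0000
    outer loop
      vertex 23.993 13.965 0.000
      vertex 19.162 21.840 0.000
      vertex 19.162 21.840 6.554
    endloop
  endfacet
  facet normal 0.8524 0.5229 0.0000
    outer loop
      vertex 23.993 13.965 0.000
      vertex 19.162 21.840 6.554
      vertex 23.993 13.965 6.554
    endloop
  endfacet
  facet normal 0.2330 0.9725 0.0000
    outer loop
      vertex 19.162 21.840 0.000
      vertex 10.177 23.993 0.000
      vertex 10.177 23.993 6.554
    endloop
  endfacet
  facet normal 0.2330 0.9725 0.0000
    outer loop
      vertex 19.162 21.840 0.000
      vertex 10.177 23.993 6.554
      vertex 19.162 21.840 6.554
    endloop
  endfacet
  facet normal -0.5229 0.8524 0.0000
    outer loop
      vertex 10.177 23.993 0.000
      vertex 2.302 19.162 0.000
      vertex 2.302 19.162 6.554
    endloop
  endfacet
  facet normal -0.5229 0.8524 0.0000
    outer loop
      vertex 10.177 23.993 0.000
      vertex 2.302 19.162 6.554
      vertex 10.177 23.993 6.554
    endloop
  endfacet
  facet normal -0.9725 0.2330 0.0000
    outer loop
      vertex 2.302 19.162 0.000
      vertex 0.149 10.177 0.000
      vertex 0.149 10.177 6.554
    endloop
  endfacet
  facet normal -0.9725 0.2330 0.0000
    outer loop
      vertex 2.302 19.162 0.000
      vertex 0.149 10.177 6.554
      vertex 2.302 19.162 6.554
    endloop
  endfacet
  facet normal -0.8524 -0.5229 0.0000
    outer loop
      vertex 0.149 10.177 0.000
      vertex 4.980 2.302 0.000
      vertex 4.980 2.302 6.554
    endloop
  endfacet
  facet normal -0.8524 -0.5229 0.0000
    outer loop
      vertex 0.149 10.177 0.000
      vertex 4.980 2.302 6.554
      vertex 0.149 10.177 6.554
    endloop
  endfacet
  facet normal -0.2330 -0.9725 0.0000
    outer loop
      vertex 4.980 2.302 0.000
      vertex 13.965 0.149 0.000
      vertex 13.965 0.149 6.554
    endloop
  endfacet
  facet normal -0.2330 -0.9725 0.0000
    outer loop
      vertex 4.980 2.302 0.000
      vertex 13.965 0.149 6.554
      vertex 4.980 2.302 6.554
    endloop
  endfacet
  facet normal 0.5229 -0.8524 0.0000
    outer loop
      vertex 13.965 0.149 0.000
      vertex 21.840 4.980 0.000
      vertex 21.840 4.980 6.554
    endloop
  endfacet
  facet normal 0.5229 -0.8524 0.0000
    outer loop
      vertex 13.965 0.149 0.000
      vertex 21.840 4.980 6.554
      vertex 13.965 0.149 6.554
    endloop
  endfacet
  facet normal 0.9725 -0.2330 0.0000
    outer loop
      vertex 21.840 4.980 0.000
      vertex 23.993 13.965 0.000
      vertex 23.993 13.965 6.554
    endloop
  endfacet
  facet normal 0.9725 -0.2330 0.0000
    outer loop
      vertex 21.840 4.980 0.000
      vertex 23.993 13.965 6.554
      vertex 21.840 4.980 6.554
    endloop
  endfacet
endsolid part

The G0 Z moves step by Δz≈1.639 mm. Every layer's G1 loop is the same polygon, so the solid is a straight extrusion of it from z=0 to z≈6.55. Closing with flat bottom and top caps and triangulating gives 28 facets — a regular 8-sided prism (a cylinder approximated with 8 flat sides), circumscribed radius ≈ 12.1 mm, height ≈ 6.55 mm.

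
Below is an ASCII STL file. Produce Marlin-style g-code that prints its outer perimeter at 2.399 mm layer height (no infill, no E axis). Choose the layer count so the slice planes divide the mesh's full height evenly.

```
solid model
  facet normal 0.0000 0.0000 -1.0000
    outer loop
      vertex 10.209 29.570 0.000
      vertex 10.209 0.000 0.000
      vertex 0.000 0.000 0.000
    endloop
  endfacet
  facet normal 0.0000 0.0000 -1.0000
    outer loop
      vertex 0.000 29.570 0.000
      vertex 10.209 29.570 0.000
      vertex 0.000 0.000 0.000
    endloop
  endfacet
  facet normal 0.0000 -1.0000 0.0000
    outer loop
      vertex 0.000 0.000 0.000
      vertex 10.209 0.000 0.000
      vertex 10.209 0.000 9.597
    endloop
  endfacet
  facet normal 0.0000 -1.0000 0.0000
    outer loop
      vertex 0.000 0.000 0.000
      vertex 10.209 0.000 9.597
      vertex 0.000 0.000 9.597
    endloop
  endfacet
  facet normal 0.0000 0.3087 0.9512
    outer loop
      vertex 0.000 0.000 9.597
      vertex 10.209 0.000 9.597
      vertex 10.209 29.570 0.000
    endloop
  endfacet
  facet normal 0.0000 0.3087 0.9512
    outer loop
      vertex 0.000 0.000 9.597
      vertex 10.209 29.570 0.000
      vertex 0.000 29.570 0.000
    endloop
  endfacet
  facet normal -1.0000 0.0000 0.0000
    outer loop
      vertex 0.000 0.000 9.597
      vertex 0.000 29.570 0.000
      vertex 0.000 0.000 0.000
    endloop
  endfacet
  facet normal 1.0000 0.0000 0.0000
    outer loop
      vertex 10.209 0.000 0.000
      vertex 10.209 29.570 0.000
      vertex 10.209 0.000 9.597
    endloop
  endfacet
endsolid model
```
; perimeter-only toolpath
G21 ; units = mm
G90 ; absolute positioning
G28 ; home
; layer 1
G0 Z2.399
G0 X0.000 Y0.000
G1 X10.209 Y0.000
G1 X10.209 Y22.178
G1 X0.000 Y22.178
G1 X0.000 Y0.000
; layer 2
G0 Z4.798
G0 X0.000 Y0.000
G1 X10.209 Y0.000
G1 X10.209 Y14.785
G1 X0.000 Y14.785
G1 X0.000 Y0.000
; layer 3
G0 Z7.198
G0 X0.000 Y0.000
G1 X10.209 Y0.000
G1 X10.209 Y7.393
G1 X0.000 Y7.393
G1 X0.000 Y0.000
M2 ; end

The solid is a wedge (ramp): 10.2 × 29.6 mm base, rising to 9.6 mm along the y=0 edge and sloping linearly to z=0 at y=29.6. Slicing at Δz = 2.399 mm — 4 equal slices spanning the solid's height, so layer i sits at z = i·h/4 — gives 3 non-empty perimeters. Each is a 4-segment closed polygon; G0 lifts to the layer z and rapids to the start vertex, then G1 traces the edges. The cross-section shrinks linearly with z (the slice at the apex is degenerate and omitted).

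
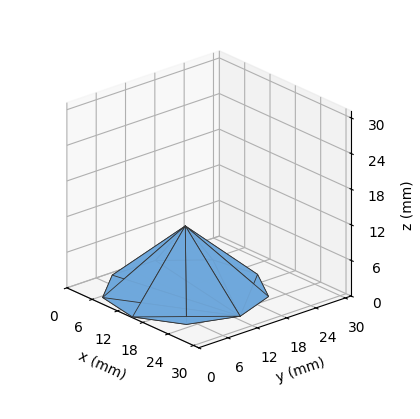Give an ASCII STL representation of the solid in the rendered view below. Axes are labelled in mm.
Reading the render: the shape is a regular 9-sided pyramid, base circumscribed radius ≈ 13 mm, apex at z ≈ 11 mm (dimensions read to the nearest mm from the axis ticks). For the STL, each face is triangulated and given an outward normal.

solid part
  facet normal 0.0000 0.0000 -1.0000
    outer loop
      vertex 15.3 25.8 0.0
      vertex 23.0 21.4 0.0
      vertex 26.0 13.0 0.0
    endloop
  endfacet
  facet normal 0.0000 0.0000 -1.0000
    outer loop
      vertex 6.5 24.3 0.0
      vertex 15.3 25.8 0.0
      vertex 26.0 13.0 0.0
    endloop
  endfacet
  facet normal 0.0000 0.0000 -1.0000
    outer loop
      vertex 0.8 17.4 0.0
      vertex 6.5 24.3 0.0
      vertex 26.0 13.0 0.0
    endloop
  endfacet
  facet normal 0.0000 0.0000 -1.0000
    outer loop
      vertex 0.8 8.6 0.0
      vertex 0.8 17.4 0.0
      vertex 26.0 13.0 0.0
    endloop
  endfacet
  facet normal 0.0000 0.0000 -1.0000
    outer loop
      vertex 6.5 1.7 0.0
      vertex 0.8 8.6 0.0
      vertex 26.0 13.0 0.0
    endloop
  endfacet
  facet normal 0.0000 0.0000 -1.0000
    outer loop
      vertex 15.3 0.2 0.0
      vertex 6.5 1.7 0.0
      vertex 26.0 13.0 0.0
    endloop
  endfacet
  facet normal 0.0000 0.0000 -1.0000
    outer loop
      vertex 23.0 4.6 0.0
      vertex 15.3 0.2 0.0
      vertex 26.0 13.0 0.0
    endloop
  endfacet
  facet normal 0.6294 0.2248 0.7438
    outer loop
      vertex 26.0 13.0 0.0
      vertex 23.0 21.4 0.0
      vertex 13.0 13.0 11.0
    endloop
  endfacet
  facet normal 0.3314 0.5800 0.7442
    outer loop
      vertex 23.0 21.4 0.0
      vertex 15.3 25.8 0.0
      vertex 13.0 13.0 11.0
    endloop
  endfacet
  facet normal -0.1124 0.6592 0.7435
    outer loop
      vertex 15.3 25.8 0.0
      vertex 6.5 24.3 0.0
      vertex 13.0 13.0 11.0
    endloop
  endfacet
  facet normal -0.5161 0.4263 0.7429
    outer loop
      vertex 6.5 24.3 0.0
      vertex 0.8 17.4 0.0
      vertex 13.0 13.0 11.0
    endloop
  endfacet
  facet normal -0.6696 0.0000 0.7427
    outer loop
      vertex 0.8 17.4 0.0
      vertex 0.8 8.6 0.0
      vertex 13.0 13.0 11.0
    endloop
  endfacet
  facet normal -0.5161 -0.4263 0.7429
    outer loop
      vertex 0.8 8.6 0.0
      vertex 6.5 1.7 0.0
      vertex 13.0 13.0 11.0
    endloop
  endfacet
  facet normal -0.1124 -0.6592 0.7435
    outer loop
      vertex 6.5 1.7 0.0
      vertex 15.3 0.2 0.0
      vertex 13.0 13.0 11.0
    endloop
  endfacet
  facet normal 0.3314 -0.5800 0.7442
    outer loop
      vertex 15.3 0.2 0.0
      vertex 23.0 4.6 0.0
      vertex 13.0 13.0 11.0
    endloop
  endfacet
  facet normal 0.6294 -0.2248 0.7438
    outer loop
      vertex 23.0 4.6 0.0
      vertex 26.0 13.0 0.0
      vertex 13.0 13.0 11.0
    endloop
  endfacet
endsolid part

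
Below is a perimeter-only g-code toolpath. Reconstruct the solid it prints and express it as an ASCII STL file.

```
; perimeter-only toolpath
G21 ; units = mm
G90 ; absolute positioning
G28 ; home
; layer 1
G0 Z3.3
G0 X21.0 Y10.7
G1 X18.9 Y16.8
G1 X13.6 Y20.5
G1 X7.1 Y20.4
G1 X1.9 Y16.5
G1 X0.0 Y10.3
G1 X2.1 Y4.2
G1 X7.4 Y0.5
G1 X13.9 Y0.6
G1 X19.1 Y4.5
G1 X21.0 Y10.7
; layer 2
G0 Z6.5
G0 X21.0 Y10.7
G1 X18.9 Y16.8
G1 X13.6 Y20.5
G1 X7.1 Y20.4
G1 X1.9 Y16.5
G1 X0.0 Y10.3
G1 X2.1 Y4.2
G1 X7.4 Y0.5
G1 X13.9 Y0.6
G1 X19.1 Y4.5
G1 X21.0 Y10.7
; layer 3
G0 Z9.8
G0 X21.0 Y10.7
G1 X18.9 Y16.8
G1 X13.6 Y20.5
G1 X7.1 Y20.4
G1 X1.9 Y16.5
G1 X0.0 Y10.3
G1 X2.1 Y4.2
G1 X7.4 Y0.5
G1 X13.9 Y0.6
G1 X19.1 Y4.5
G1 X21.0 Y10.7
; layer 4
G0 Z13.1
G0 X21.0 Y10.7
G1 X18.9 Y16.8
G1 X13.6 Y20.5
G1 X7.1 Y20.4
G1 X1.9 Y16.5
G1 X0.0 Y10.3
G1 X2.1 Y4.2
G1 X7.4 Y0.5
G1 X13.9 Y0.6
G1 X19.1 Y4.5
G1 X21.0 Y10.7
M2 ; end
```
solid part
  facet normal 0.0000 0.0000 -1.0000
    outer loop
      vertex 13.6 20.5 0.0
      vertex 18.9 16.8 0.0
      vertex 21.0 10.7 0.0
    endloop
  endfacet
  facet normal 0.0000 0.0000 -1.0000
    outer loop
      vertex 7.1 20.4 0.0
      vertex 13.6 20.5 0.0
      vertex 21.0 10.7 0.0
    endloop
  endfacet
  facet normal 0.0000 0.0000 -1.0000
    outer loop
      vertex 1.9 16.5 0.0
      vertex 7.1 20.4 0.0
      vertex 21.0 10.7 0.0
    endloop
  endfacet
  facet normal 0.0000 0.0000 -1.0000
    outer loop
      vertex 0.0 10.3 0.0
      vertex 1.9 16.5 0.0
      vertex 21.0 10.7 0.0
    endloop
  endfacet
  facet normal 0.0000 0.0000 -1.0000
    outer loop
      vertex 2.1 4.2 0.0
      vertex 0.0 10.3 0.0
      vertex 21.0 10.7 0.0
    endloop
  endfacet
  facet normal 0.0000 0.0000 -1.0000
    outer loop
      vertex 7.4 0.5 0.0
      vertex 2.1 4.2 0.0
      vertex 21.0 10.7 0.0
    endloop
  endfacet
  facet normal 0.0000 0.0000 -1.0000
    outer loop
      vertex 13.9 0.6 0.0
      vertex 7.4 0.5 0.0
      vertex 21.0 10.7 0.0
    endloop
  endfacet
  facet normal 0.0000 0.0000 -1.0000
    outer loop
      vertex 19.1 4.5 0.0
      vertex 13.9 0.6 0.0
      vertex 21.0 10.7 0.0
    endloop
  endfacet
  facet normal 0.0000 0.0000 1.0000
    outer loop
      vertex 21.0 10.7 13.1
      vertex 18.9 16.8 13.1
      vertex 13.6 20.5 13.1
    endloop
  endfacet
  facet normal 0.0000 0.0000 1.0000
    outer loop
      vertex 21.0 10.7 13.1
      vertex 13.6 20.5 13.1
      vertex 7.1 20.4 13.1
    endloop
  endfacet
  facet normal 0.0000 0.0000 1.0000
    outer loop
      vertex 21.0 10.7 13.1
      vertex 7.1 20.4 13.1
      vertex 1.9 16.5 13.1
    endloop
  endfacet
  facet normal 0.0000 0.0000 1.0000
    outer loop
      vertex 21.0 10.7 13.1
      vertex 1.9 16.5 13.1
      vertex 0.0 10.3 13.1
    endloop
  endfacet
  facet normal 0.0000 0.0000 1.0000
    outer loop
      vertex 21.0 10.7 13.1
      vertex 0.0 10.3 13.1
      vertex 2.1 4.2 13.1
    endloop
  endfacet
  facet normal 0.0000 0.0000 1.0000
    outer loop
      vertex 21.0 10.7 13.1
      vertex 2.1 4.2 13.1
      vertex 7.4 0.5 13.1
    endloop
  endfacet
  facet normal 0.0000 0.0000 1.0000
    outer loop
      vertex 21.0 10.7 13.1
      vertex 7.4 0.5 13.1
      vertex 13.9 0.6 13.1
    endloop
  endfacet
  facet normal 0.0000 0.0000 1.0000
    outer loop
      vertex 21.0 10.7 13.1
      vertex 13.9 0.6 13.1
      vertex 19.1 4.5 13.1
    endloop
  endfacet
  facet normal 0.9455 0.3255 0.0000
    outer loop
      vertex 21.0 10.7 0.0
      vertex 18.9 16.8 0.0
      vertex 18.9 16.8 13.1
    endloop
  endfacet
  facet normal 0.9455 0.3255 0.0000
    outer loop
      vertex 21.0 10.7 0.0
      vertex 18.9 16.8 13.1
      vertex 21.0 10.7 13.1
    endloop
  endfacet
  facet normal 0.5724 0.8200 0.0000
    outer loop
      vertex 18.9 16.8 0.0
      vertex 13.6 20.5 0.0
      vertex 13.6 20.5 13.1
    endloop
  endfacet
  facet normal 0.5724 0.8200 0.0000
    outer loop
      vertex 18.9 16.8 0.0
      vertex 13.6 20.5 13.1
      vertex 18.9 16.8 13.1
    endloop
  endfacet
  facet normal -0.0154 0.9999 0.0000
    outer loop
      vertex 13.6 20.5 0.0
      vertex 7.1 20.4 0.0
      vertex 7.1 20.4 13.1
    endloop
  endfacet
  facet normal -0.0154 0.9999 0.0000
    outer loop
      vertex 13.6 20.5 0.0
      vertex 7.1 20.4 13.1
      vertex 13.6 20.5 13.1
    endloop
  endfacet
  facet normal -0.6000 0.8000 0.0000
    outer loop
      vertex 7.1 20.4 0.0
      vertex 1.9 16.5 0.0
      vertex 1.9 16.5 13.1
    endloop
  endfacet
  facet normal -0.6000 0.8000 0.0000
    outer loop
      vertex 7.1 20.4 0.0
      vertex 1.9 16.5 13.1
      vertex 7.1 20.4 13.1
    endloop
  endfacet
  facet normal -0.9561 0.2930 0.0000
    outer loop
      vertex 1.9 16.5 0.0
      vertex 0.0 10.3 0.0
      vertex 0.0 10.3 13.1
    endloop
  endfacet
  facet normal -0.9561 0.2930 0.0000
    outer loop
      vertex 1.9 16.5 0.0
      vertex 0.0 10.3 13.1
      vertex 1.9 16.5 13.1
    endloop
  endfacet
  facet normal -0.9455 -0.3255 0.0000
    outer loop
      vertex 0.0 10.3 0.0
      vertex 2.1 4.2 0.0
      vertex 2.1 4.2 13.1
    endloop
  endfacet
  facet normal -0.9455 -0.3255 0.0000
    outer loop
      vertex 0.0 10.3 0.0
      vertex 2.1 4.2 13.1
      vertex 0.0 10.3 13.1
    endloop
  endfacet
  facet normal -0.5724 -0.8200 0.0000
    outer loop
      vertex 2.1 4.2 0.0
      vertex 7.4 0.5 0.0
      vertex 7.4 0.5 13.1
    endloop
  endfacet
  facet normal -0.5724 -0.8200 0.0000
    outer loop
      vertex 2.1 4.2 0.0
      vertex 7.4 0.5 13.1
      vertex 2.1 4.2 13.1
    endloop
  endfacet
  facet normal 0.0154 -0.9999 0.0000
    outer loop
      vertex 7.4 0.5 0.0
      vertex 13.9 0.6 0.0
      vertex 13.9 0.6 13.1
    endloop
  endfacet
  facet normal 0.0154 -0.9999 0.0000
    outer loop
      vertex 7.4 0.5 0.0
      vertex 13.9 0.6 13.1
      vertex 7.4 0.5 13.1
    endloop
  endfacet
  facet normal 0.6000 -0.8000 0.0000
    outer loop
      vertex 13.9 0.6 0.0
      vertex 19.1 4.5 0.0
      vertex 19.1 4.5 13.1
    endloop
  endfacet
  facet normal 0.6000 -0.8000 0.0000
    outer loop
      vertex 13.9 0.6 0.0
      vertex 19.1 4.5 13.1
      vertex 13.9 0.6 13.1
    endloop
  endfacet
  facet normal 0.9561 -0.2930 0.0000
    outer loop
      vertex 19.1 4.5 0.0
      vertex 21.0 10.7 0.0
      vertex 21.0 10.7 13.1
    endloop
  endfacet
  facet normal 0.9561 -0.2930 0.0000
    outer loop
      vertex 19.1 4.5 0.0
      vertex 21.0 10.7 13.1
      vertex 19.1 4.5 13.1
    endloop
  endfacet
endsolid part

The G0 Z moves step by Δz≈3.3 mm. Every layer's G1 loop is the same polygon, so the solid is a straight extrusion of it from z=0 to z≈13.1. Closing with flat bottom and top caps and triangulating gives 36 facets — a regular 10-sided prism (a cylinder approximated with 10 flat sides), circumscribed radius ≈ 10.5 mm, height ≈ 13.1 mm.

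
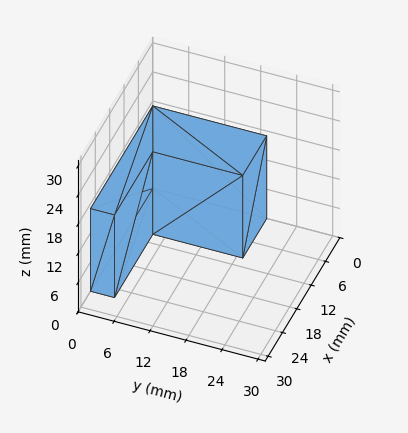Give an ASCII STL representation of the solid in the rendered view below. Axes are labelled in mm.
Reading the render: the shape is an L-shaped prism: outer 26 × 19 mm, arm thicknesses ≈ 4 mm (horizontal) and 10 mm (vertical), extruded 17 mm in z (dimensions read to the nearest mm from the axis ticks). For the STL, each face is triangulated and given an outward normal.

solid part
  facet normal 0.0000 0.0000 -1.0000
    outer loop
      vertex 26.000 4.000 0.000
      vertex 26.000 0.000 0.000
      vertex 0.000 0.000 0.000
    endloop
  endfacet
  facet normal 0.0000 0.0000 -1.0000
    outer loop
      vertex 10.000 4.000 0.000
      vertex 26.000 4.000 0.000
      vertex 0.000 0.000 0.000
    endloop
  endfacet
  facet normal 0.0000 0.0000 -1.0000
    outer loop
      vertex 10.000 19.000 0.000
      vertex 10.000 4.000 0.000
      vertex 0.000 0.000 0.000
    endloop
  endfacet
  facet normal 0.0000 0.0000 -1.0000
    outer loop
      vertex 0.000 19.000 0.000
      vertex 10.000 19.000 0.000
      vertex 0.000 0.000 0.000
    endloop
  endfacet
  facet normal 0.0000 0.0000 1.0000
    outer loop
      vertex 0.000 0.000 17.000
      vertex 26.000 0.000 17.000
      vertex 26.000 4.000 17.000
    endloop
  endfacet
  facet normal 0.0000 0.0000 1.0000
    outer loop
      vertex 0.000 0.000 17.000
      vertex 26.000 4.000 17.000
      vertex 10.000 4.000 17.000
    endloop
  endfacet
  facet normal 0.0000 0.0000 1.0000
    outer loop
      vertex 0.000 0.000 17.000
      vertex 10.000 4.000 17.000
      vertex 10.000 19.000 17.000
    endloop
  endfacet
  facet normal 0.0000 0.0000 1.0000
    outer loop
      vertex 0.000 0.000 17.000
      vertex 10.000 19.000 17.000
      vertex 0.000 19.000 17.000
    endloop
  endfacet
  facet normal 0.0000 -1.0000 0.0000
    outer loop
      vertex 0.000 0.000 0.000
      vertex 26.000 0.000 0.000
      vertex 26.000 0.000 17.000
    endloop
  endfacet
  facet normal 0.0000 -1.0000 0.0000
    outer loop
      vertex 0.000 0.000 0.000
      vertex 26.000 0.000 17.000
      vertex 0.000 0.000 17.000
    endloop
  endfacet
  facet normal 1.0000 0.0000 0.0000
    outer loop
      vertex 26.000 0.000 0.000
      vertex 26.000 4.000 0.000
      vertex 26.000 4.000 17.000
    endloop
  endfacet
  facet normal 1.0000 0.0000 0.0000
    outer loop
      vertex 26.000 0.000 0.000
      vertex 26.000 4.000 17.000
      vertex 26.000 0.000 17.000
    endloop
  endfacet
  facet normal 0.0000 1.0000 0.0000
    outer loop
      vertex 26.000 4.000 0.000
      vertex 10.000 4.000 0.000
      vertex 10.000 4.000 17.000
    endloop
  endfacet
  facet normal 0.0000 1.0000 0.0000
    outer loop
      vertex 26.000 4.000 0.000
      vertex 10.000 4.000 17.000
      vertex 26.000 4.000 17.000
    endloop
  endfacet
  facet normal 1.0000 0.0000 0.0000
    outer loop
      vertex 10.000 4.000 0.000
      vertex 10.000 19.000 0.000
      vertex 10.000 19.000 17.000
    endloop
  endfacet
  facet normal 1.0000 0.0000 0.0000
    outer loop
      vertex 10.000 4.000 0.000
      vertex 10.000 19.000 17.000
      vertex 10.000 4.000 17.000
    endloop
  endfacet
  facet normal 0.0000 1.0000 0.0000
    outer loop
      vertex 10.000 19.000 0.000
      vertex 0.000 19.000 0.000
      vertex 0.000 19.000 17.000
    endloop
  endfacet
  facet normal 0.0000 1.0000 0.0000
    outer loop
      vertex 10.000 19.000 0.000
      vertex 0.000 19.000 17.000
      vertex 10.000 19.000 17.000
    endloop
  endfacet
  facet normal -1.0000 0.0000 0.0000
    outer loop
      vertex 0.000 19.000 0.000
      vertex 0.000 0.000 0.000
      vertex 0.000 0.000 17.000
    endloop
  endfacet
  facet normal -1.0000 0.0000 0.0000
    outer loop
      vertex 0.000 19.000 0.000
      vertex 0.000 0.000 17.000
      vertex 0.000 19.000 17.000
    endloop
  endfacet
endsolid part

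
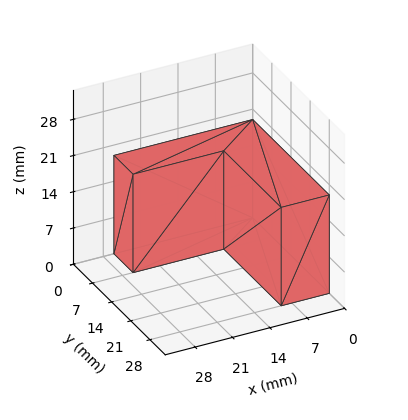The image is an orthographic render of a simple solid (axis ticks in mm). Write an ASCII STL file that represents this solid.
Reading the render: the shape is an L-shaped prism: outer 26 × 28 mm, arm thicknesses ≈ 7 mm (horizontal) and 9 mm (vertical), extruded 19 mm in z (dimensions read to the nearest mm from the axis ticks). For the STL, each face is triangulated and given an outward normal.

solid part
  facet normal 0.0000 0.0000 -1.0000
    outer loop
      vertex 26.00 7.00 0.00
      vertex 26.00 0.00 0.00
      vertex 0.00 0.00 0.00
    endloop
  endfacet
  facet normal 0.0000 0.0000 -1.0000
    outer loop
      vertex 9.00 7.00 0.00
      vertex 26.00 7.00 0.00
      vertex 0.00 0.00 0.00
    endloop
  endfacet
  facet normal 0.0000 0.0000 -1.0000
    outer loop
      vertex 9.00 28.00 0.00
      vertex 9.00 7.00 0.00
      vertex 0.00 0.00 0.00
    endloop
  endfacet
  facet normal 0.0000 0.0000 -1.0000
    outer loop
      vertex 0.00 28.00 0.00
      vertex 9.00 28.00 0.00
      vertex 0.00 0.00 0.00
    endloop
  endfacet
  facet normal 0.0000 0.0000 1.0000
    outer loop
      vertex 0.00 0.00 19.00
      vertex 26.00 0.00 19.00
      vertex 26.00 7.00 19.00
    endloop
  endfacet
  facet normal 0.0000 0.0000 1.0000
    outer loop
      vertex 0.00 0.00 19.00
      vertex 26.00 7.00 19.00
      vertex 9.00 7.00 19.00
    endloop
  endfacet
  facet normal 0.0000 0.0000 1.0000
    outer loop
      vertex 0.00 0.00 19.00
      vertex 9.00 7.00 19.00
      vertex 9.00 28.00 19.00
    endloop
  endfacet
  facet normal 0.0000 0.0000 1.0000
    outer loop
      vertex 0.00 0.00 19.00
      vertex 9.00 28.00 19.00
      vertex 0.00 28.00 19.00
    endloop
  endfacet
  facet normal 0.0000 -1.0000 0.0000
    outer loop
      vertex 0.00 0.00 0.00
      vertex 26.00 0.00 0.00
      vertex 26.00 0.00 19.00
    endloop
  endfacet
  facet normal 0.0000 -1.0000 0.0000
    outer loop
      vertex 0.00 0.00 0.00
      vertex 26.00 0.00 19.00
      vertex 0.00 0.00 19.00
    endloop
  endfacet
  facet normal 1.0000 0.0000 0.0000
    outer loop
      vertex 26.00 0.00 0.00
      vertex 26.00 7.00 0.00
      vertex 26.00 7.00 19.00
    endloop
  endfacet
  facet normal 1.0000 0.0000 0.0000
    outer loop
      vertex 26.00 0.00 0.00
      vertex 26.00 7.00 19.00
      vertex 26.00 0.00 19.00
    endloop
  endfacet
  facet normal 0.0000 1.0000 0.0000
    outer loop
      vertex 26.00 7.00 0.00
      vertex 9.00 7.00 0.00
      vertex 9.00 7.00 19.00
    endloop
  endfacet
  facet normal 0.0000 1.0000 0.0000
    outer loop
      vertex 26.00 7.00 0.00
      vertex 9.00 7.00 19.00
      vertex 26.00 7.00 19.00
    endloop
  endfacet
  facet normal 1.0000 0.0000 0.0000
    outer loop
      vertex 9.00 7.00 0.00
      vertex 9.00 28.00 0.00
      vertex 9.00 28.00 19.00
    endloop
  endfacet
  facet normal 1.0000 0.0000 0.0000
    outer loop
      vertex 9.00 7.00 0.00
      vertex 9.00 28.00 19.00
      vertex 9.00 7.00 19.00
    endloop
  endfacet
  facet normal 0.0000 1.0000 0.0000
    outer loop
      vertex 9.00 28.00 0.00
      vertex 0.00 28.00 0.00
      vertex 0.00 28.00 19.00
    endloop
  endfacet
  facet normal 0.0000 1.0000 0.0000
    outer loop
      vertex 9.00 28.00 0.00
      vertex 0.00 28.00 19.00
      vertex 9.00 28.00 19.00
    endloop
  endfacet
  facet normal -1.0000 0.0000 0.0000
    outer loop
      vertex 0.00 28.00 0.00
      vertex 0.00 0.00 0.00
      vertex 0.00 0.00 19.00
    endloop
  endfacet
  facet normal -1.0000 0.0000 0.0000
    outer loop
      vertex 0.00 28.00 0.00
      vertex 0.00 0.00 19.00
      vertex 0.00 28.00 19.00
    endloop
  endfacet
endsolid part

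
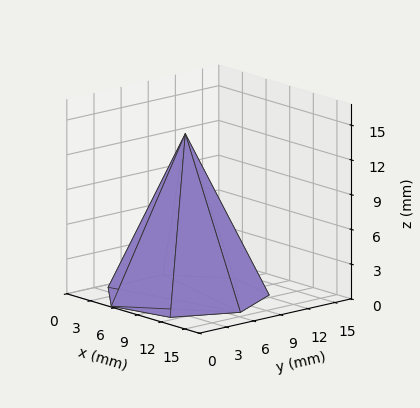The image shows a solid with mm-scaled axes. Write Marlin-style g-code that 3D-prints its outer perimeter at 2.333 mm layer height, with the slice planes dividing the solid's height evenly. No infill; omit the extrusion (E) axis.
Reading the render: the shape is a regular 7-sided pyramid, base circumscribed radius ≈ 7 mm, apex at z ≈ 14 mm (dimensions read to the nearest mm from the axis ticks). For the g-code, the solid's height is divided into equal slices at the stated Δz and each level perimeter traced with G1 moves after a G0 lift.

; perimeter-only toolpath
G21 ; units = mm
G90 ; absolute positioning
G28 ; home
; layer 1
G0 Z2.333
G0 X12.833 Y7.000
G1 X10.637 Y11.561
G1 X5.702 Y12.687
G1 X1.744 Y9.531
G1 X1.744 Y4.469
G1 X5.702 Y1.313
G1 X10.637 Y2.439
G1 X12.833 Y7.000
; layer 2
G0 Z4.667
G0 X11.667 Y7.000
G1 X9.909 Y10.649
G1 X5.961 Y11.549
G1 X2.795 Y9.025
G1 X2.795 Y4.975
G1 X5.961 Y2.451
G1 X9.909 Y3.351
G1 X11.667 Y7.000
; layer 3
G0 Z7.000
G0 X10.500 Y7.000
G1 X9.182 Y9.736
G1 X6.221 Y10.412
G1 X3.846 Y8.518
G1 X3.846 Y5.482
G1 X6.221 Y3.588
G1 X9.182 Y4.263
G1 X10.500 Y7.000
; layer 4
G0 Z9.333
G0 X9.333 Y7.000
G1 X8.455 Y8.824
G1 X6.481 Y9.275
G1 X4.898 Y8.012
G1 X4.898 Y5.988
G1 X6.481 Y4.725
G1 X8.455 Y5.176
G1 X9.333 Y7.000
; layer 5
G0 Z11.667
G0 X8.167 Y7.000
G1 X7.727 Y7.912
G1 X6.740 Y8.137
G1 X5.949 Y7.506
G1 X5.949 Y6.494
G1 X6.740 Y5.863
G1 X7.727 Y6.088
G1 X8.167 Y7.000
M2 ; end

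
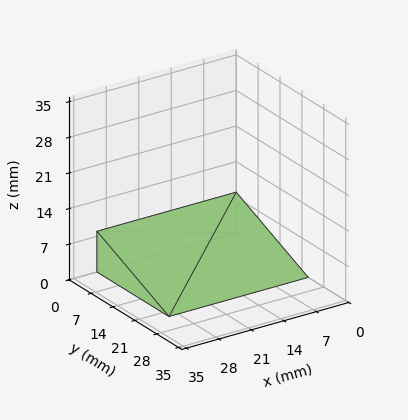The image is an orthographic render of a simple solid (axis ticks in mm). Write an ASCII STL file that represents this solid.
Reading the render: the shape is a wedge (ramp): 30 × 23 mm base, rising to 8 mm along the y=0 edge and sloping linearly to z=0 at y=23 (dimensions read to the nearest mm from the axis ticks). For the STL, each face is triangulated and given an outward normal.

solid part
  facet normal 0.0000 0.0000 -1.0000
    outer loop
      vertex 30.00 23.00 0.00
      vertex 30.00 0.00 0.00
      vertex 0.00 0.00 0.00
    endloop
  endfacet
  facet normal 0.0000 0.0000 -1.0000
    outer loop
      vertex 0.00 23.00 0.00
      vertex 30.00 23.00 0.00
      vertex 0.00 0.00 0.00
    endloop
  endfacet
  facet normal 0.0000 -1.0000 0.0000
    outer loop
      vertex 0.00 0.00 0.00
      vertex 30.00 0.00 0.00
      vertex 30.00 0.00 8.00
    endloop
  endfacet
  facet normal 0.0000 -1.0000 0.0000
    outer loop
      vertex 0.00 0.00 0.00
      vertex 30.00 0.00 8.00
      vertex 0.00 0.00 8.00
    endloop
  endfacet
  facet normal 0.0000 0.3285 0.9445
    outer loop
      vertex 0.00 0.00 8.00
      vertex 30.00 0.00 8.00
      vertex 30.00 23.00 0.00
    endloop
  endfacet
  facet normal 0.0000 0.3285 0.9445
    outer loop
      vertex 0.00 0.00 8.00
      vertex 30.00 23.00 0.00
      vertex 0.00 23.00 0.00
    endloop
  endfacet
  facet normal -1.0000 0.0000 0.0000
    outer loop
      vertex 0.00 0.00 8.00
      vertex 0.00 23.00 0.00
      vertex 0.00 0.00 0.00
    endloop
  endfacet
  facet normal 1.0000 0.0000 0.0000
    outer loop
      vertex 30.00 0.00 0.00
      vertex 30.00 23.00 0.00
      vertex 30.00 0.00 8.00
    endloop
  endfacet
endsolid part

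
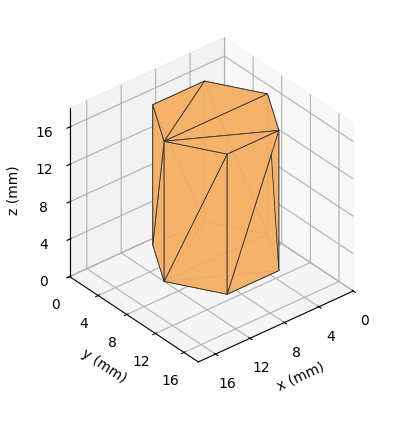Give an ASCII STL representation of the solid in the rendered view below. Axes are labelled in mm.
Reading the render: the shape is a regular 6-sided prism (a cylinder approximated with 6 flat sides), circumscribed radius ≈ 6 mm, height ≈ 15 mm (dimensions read to the nearest mm from the axis ticks). For the STL, each face is triangulated and given an outward normal.

solid part
  facet normal 0.0000 0.0000 -1.0000
    outer loop
      vertex 3.0 11.2 0.0
      vertex 9.0 11.2 0.0
      vertex 12.0 6.0 0.0
    endloop
  endfacet
  facet normal 0.0000 0.0000 -1.0000
    outer loop
      vertex 0.0 6.0 0.0
      vertex 3.0 11.2 0.0
      vertex 12.0 6.0 0.0
    endloop
  endfacet
  facet normal 0.0000 0.0000 -1.0000
    outer loop
      vertex 3.0 0.8 0.0
      vertex 0.0 6.0 0.0
      vertex 12.0 6.0 0.0
    endloop
  endfacet
  facet normal 0.0000 0.0000 -1.0000
    outer loop
      vertex 9.0 0.8 0.0
      vertex 3.0 0.8 0.0
      vertex 12.0 6.0 0.0
    endloop
  endfacet
  facet normal 0.0000 0.0000 1.0000
    outer loop
      vertex 12.0 6.0 15.0
      vertex 9.0 11.2 15.0
      vertex 3.0 11.2 15.0
    endloop
  endfacet
  facet normal 0.0000 0.0000 1.0000
    outer loop
      vertex 12.0 6.0 15.0
      vertex 3.0 11.2 15.0
      vertex 0.0 6.0 15.0
    endloop
  endfacet
  facet normal 0.0000 0.0000 1.0000
    outer loop
      vertex 12.0 6.0 15.0
      vertex 0.0 6.0 15.0
      vertex 3.0 0.8 15.0
    endloop
  endfacet
  facet normal 0.0000 0.0000 1.0000
    outer loop
      vertex 12.0 6.0 15.0
      vertex 3.0 0.8 15.0
      vertex 9.0 0.8 15.0
    endloop
  endfacet
  facet normal 0.8662 0.4997 0.0000
    outer loop
      vertex 12.0 6.0 0.0
      vertex 9.0 11.2 0.0
      vertex 9.0 11.2 15.0
    endloop
  endfacet
  facet normal 0.8662 0.4997 0.0000
    outer loop
      vertex 12.0 6.0 0.0
      vertex 9.0 11.2 15.0
      vertex 12.0 6.0 15.0
    endloop
  endfacet
  facet normal 0.0000 1.0000 0.0000
    outer loop
      vertex 9.0 11.2 0.0
      vertex 3.0 11.2 0.0
      vertex 3.0 11.2 15.0
    endloop
  endfacet
  facet normal 0.0000 1.0000 0.0000
    outer loop
      vertex 9.0 11.2 0.0
      vertex 3.0 11.2 15.0
      vertex 9.0 11.2 15.0
    endloop
  endfacet
  facet normal -0.8662 0.4997 0.0000
    outer loop
      vertex 3.0 11.2 0.0
      vertex 0.0 6.0 0.0
      vertex 0.0 6.0 15.0
    endloop
  endfacet
  facet normal -0.8662 0.4997 0.0000
    outer loop
      vertex 3.0 11.2 0.0
      vertex 0.0 6.0 15.0
      vertex 3.0 11.2 15.0
    endloop
  endfacet
  facet normal -0.8662 -0.4997 0.0000
    outer loop
      vertex 0.0 6.0 0.0
      vertex 3.0 0.8 0.0
      vertex 3.0 0.8 15.0
    endloop
  endfacet
  facet normal -0.8662 -0.4997 0.0000
    outer loop
      vertex 0.0 6.0 0.0
      vertex 3.0 0.8 15.0
      vertex 0.0 6.0 15.0
    endloop
  endfacet
  facet normal 0.0000 -1.0000 0.0000
    outer loop
      vertex 3.0 0.8 0.0
      vertex 9.0 0.8 0.0
      vertex 9.0 0.8 15.0
    endloop
  endfacet
  facet normal 0.0000 -1.0000 0.0000
    outer loop
      vertex 3.0 0.8 0.0
      vertex 9.0 0.8 15.0
      vertex 3.0 0.8 15.0
    endloop
  endfacet
  facet normal 0.8662 -0.4997 0.0000
    outer loop
      vertex 9.0 0.8 0.0
      vertex 12.0 6.0 0.0
      vertex 12.0 6.0 15.0
    endloop
  endfacet
  facet normal 0.8662 -0.4997 0.0000
    outer loop
      vertex 9.0 0.8 0.0
      vertex 12.0 6.0 15.0
      vertex 9.0 0.8 15.0
    endloop
  endfacet
endsolid part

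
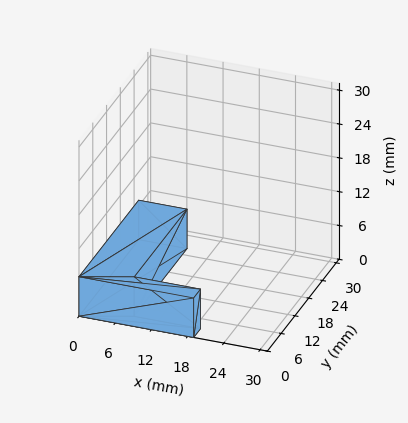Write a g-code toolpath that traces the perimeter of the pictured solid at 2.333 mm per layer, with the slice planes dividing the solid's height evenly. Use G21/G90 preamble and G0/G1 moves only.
Reading the render: the shape is an L-shaped prism: outer 19 × 26 mm, arm thicknesses ≈ 3 mm (horizontal) and 8 mm (vertical), extruded 7 mm in z (dimensions read to the nearest mm from the axis ticks). For the g-code, the solid's height is divided into equal slices at the stated Δz and each level perimeter traced with G1 moves after a G0 lift.

; perimeter-only toolpath
G21 ; units = mm
G90 ; absolute positioning
G28 ; home
; layer 1
G0 Z2.333
G0 X0.000 Y0.000
G1 X19.000 Y0.000
G1 X19.000 Y3.000
G1 X8.000 Y3.000
G1 X8.000 Y26.000
G1 X0.000 Y26.000
G1 X0.000 Y0.000
; layer 2
G0 Z4.667
G0 X0.000 Y0.000
G1 X19.000 Y0.000
G1 X19.000 Y3.000
G1 X8.000 Y3.000
G1 X8.000 Y26.000
G1 X0.000 Y26.000
G1 X0.000 Y0.000
; layer 3
G0 Z7.000
G0 X0.000 Y0.000
G1 X19.000 Y0.000
G1 X19.000 Y3.000
G1 X8.000 Y3.000
G1 X8.000 Y26.000
G1 X0.000 Y26.000
G1 X0.000 Y0.000
M2 ; end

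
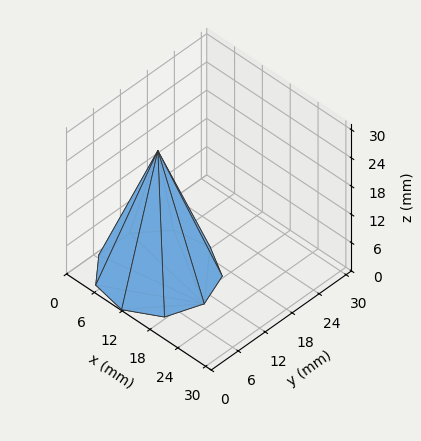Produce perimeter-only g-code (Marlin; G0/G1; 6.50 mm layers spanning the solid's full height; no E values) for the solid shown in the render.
Reading the render: the shape is a regular 9-sided pyramid, base circumscribed radius ≈ 10 mm, apex at z ≈ 26 mm (dimensions read to the nearest mm from the axis ticks). For the g-code, the solid's height is divided into equal slices at the stated Δz and each level perimeter traced with G1 moves after a G0 lift.

; perimeter-only toolpath
G21 ; units = mm
G90 ; absolute positioning
G28 ; home
; layer 1
G0 Z6.50
G0 X17.50 Y10.00
G1 X15.75 Y14.82
G1 X11.30 Y17.39
G1 X6.25 Y16.50
G1 X2.95 Y12.56
G1 X2.95 Y7.44
G1 X6.25 Y3.50
G1 X11.30 Y2.61
G1 X15.75 Y5.18
G1 X17.50 Y10.00
; layer 2
G0 Z13.00
G0 X15.00 Y10.00
G1 X13.83 Y13.21
G1 X10.87 Y14.93
G1 X7.50 Y14.33
G1 X5.30 Y11.71
G1 X5.30 Y8.29
G1 X7.50 Y5.67
G1 X10.87 Y5.08
G1 X13.83 Y6.79
G1 X15.00 Y10.00
; layer 3
G0 Z19.50
G0 X12.50 Y10.00
G1 X11.91 Y11.61
G1 X10.44 Y12.46
G1 X8.75 Y12.16
G1 X7.65 Y10.86
G1 X7.65 Y9.14
G1 X8.75 Y7.83
G1 X10.44 Y7.54
G1 X11.91 Y8.39
G1 X12.50 Y10.00
M2 ; end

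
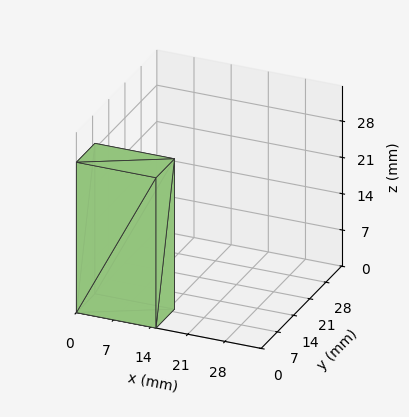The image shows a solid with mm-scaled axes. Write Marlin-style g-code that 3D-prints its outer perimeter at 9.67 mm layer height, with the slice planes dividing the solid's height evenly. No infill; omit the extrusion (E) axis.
Reading the render: the shape is a rectangular box, roughly 15 × 8 mm footprint and 29 mm tall (dimensions read to the nearest mm from the axis ticks). For the g-code, the solid's height is divided into equal slices at the stated Δz and each level perimeter traced with G1 moves after a G0 lift.

; perimeter-only toolpath
G21 ; units = mm
G90 ; absolute positioning
G28 ; home
; layer 1
G0 Z9.67
G0 X0.00 Y0.00
G1 X15.00 Y0.00
G1 X15.00 Y8.00
G1 X0.00 Y8.00
G1 X0.00 Y0.00
; layer 2
G0 Z19.33
G0 X0.00 Y0.00
G1 X15.00 Y0.00
G1 X15.00 Y8.00
G1 X0.00 Y8.00
G1 X0.00 Y0.00
; layer 3
G0 Z29.00
G0 X0.00 Y0.00
G1 X15.00 Y0.00
G1 X15.00 Y8.00
G1 X0.00 Y8.00
G1 X0.00 Y0.00
M2 ; end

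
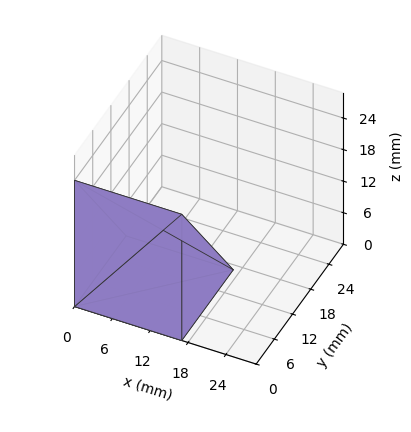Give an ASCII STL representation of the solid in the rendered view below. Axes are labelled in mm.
Reading the render: the shape is a wedge (ramp): 17 × 17 mm base, rising to 24 mm along the y=0 edge and sloping linearly to z=0 at y=17 (dimensions read to the nearest mm from the axis ticks). For the STL, each face is triangulated and given an outward normal.

solid part
  facet normal 0.0000 0.0000 -1.0000
    outer loop
      vertex 17.00 17.00 0.00
      vertex 17.00 0.00 0.00
      vertex 0.00 0.00 0.00
    endloop
  endfacet
  facet normal 0.0000 0.0000 -1.0000
    outer loop
      vertex 0.00 17.00 0.00
      vertex 17.00 17.00 0.00
      vertex 0.00 0.00 0.00
    endloop
  endfacet
  facet normal 0.0000 -1.0000 0.0000
    outer loop
      vertex 0.00 0.00 0.00
      vertex 17.00 0.00 0.00
      vertex 17.00 0.00 24.00
    endloop
  endfacet
  facet normal 0.0000 -1.0000 0.0000
    outer loop
      vertex 0.00 0.00 0.00
      vertex 17.00 0.00 24.00
      vertex 0.00 0.00 24.00
    endloop
  endfacet
  facet normal 0.0000 0.8160 0.5780
    outer loop
      vertex 0.00 0.00 24.00
      vertex 17.00 0.00 24.00
      vertex 17.00 17.00 0.00
    endloop
  endfacet
  facet normal 0.0000 0.8160 0.5780
    outer loop
      vertex 0.00 0.00 24.00
      vertex 17.00 17.00 0.00
      vertex 0.00 17.00 0.00
    endloop
  endfacet
  facet normal -1.0000 0.0000 0.0000
    outer loop
      vertex 0.00 0.00 24.00
      vertex 0.00 17.00 0.00
      vertex 0.00 0.00 0.00
    endloop
  endfacet
  facet normal 1.0000 0.0000 0.0000
    outer loop
      vertex 17.00 0.00 0.00
      vertex 17.00 17.00 0.00
      vertex 17.00 0.00 24.00
    endloop
  endfacet
endsolid part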